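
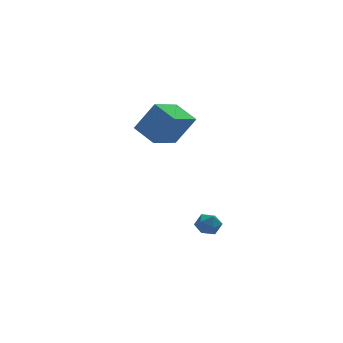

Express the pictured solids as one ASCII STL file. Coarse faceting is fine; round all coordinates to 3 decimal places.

solid 
facet normal -0.512 0.146 -0.846
outer loop
vertex -0.791 1.194 1.067
vertex -1.357 2.229 1.588
vertex 0.486 2.194 0.467
endloop
endfacet
facet normal 0.438 -0.803 -0.404
outer loop
vertex 1.337 1.951 1.872
vertex -0.791 1.194 1.067
vertex 0.486 2.194 0.467
endloop
endfacet
facet normal -0.512 0.147 -0.846
outer loop
vertex 0.486 2.194 0.467
vertex -1.357 2.229 1.588
vertex -0.079 3.229 0.988
endloop
endfacet
facet normal 0.738 0.578 -0.347
outer loop
vertex -0.079 3.229 0.988
vertex 1.337 1.951 1.872
vertex 0.486 2.194 0.467
endloop
endfacet
facet normal -0.738 -0.578 0.347
outer loop
vertex -0.791 1.194 1.067
vertex -0.506 1.986 2.993
vertex -1.357 2.229 1.588
endloop
endfacet
facet normal 0.438 -0.803 -0.404
outer loop
vertex 0.059 0.951 2.472
vertex -0.791 1.194 1.067
vertex 1.337 1.951 1.872
endloop
endfacet
facet normal -0.739 -0.578 0.347
outer loop
vertex 0.059 0.951 2.472
vertex -0.506 1.986 2.993
vertex -0.791 1.194 1.067
endloop
endfacet
facet normal -0.438 0.803 0.404
outer loop
vertex -1.357 2.229 1.588
vertex -0.506 1.986 2.993
vertex -0.079 3.229 0.988
endloop
endfacet
facet normal 0.738 0.578 -0.347
outer loop
vertex 0.771 2.986 2.393
vertex 1.337 1.951 1.872
vertex -0.079 3.229 0.988
endloop
endfacet
facet normal -0.439 0.803 0.404
outer loop
vertex -0.079 3.229 0.988
vertex -0.506 1.986 2.993
vertex 0.771 2.986 2.393
endloop
endfacet
facet normal 0.512 -0.146 0.847
outer loop
vertex 0.771 2.986 2.393
vertex 0.059 0.951 2.472
vertex 1.337 1.951 1.872
endloop
endfacet
facet normal 0.512 -0.146 0.846
outer loop
vertex -0.506 1.986 2.993
vertex 0.059 0.951 2.472
vertex 0.771 2.986 2.393
endloop
endfacet
facet normal 0.128 0.884 0.449
outer loop
vertex 1.264 0.692 -3.715
vertex 1.104 0.429 -3.152
vertex 1.717 0.436 -3.34
endloop
endfacet
facet normal 0.559 0.821 -0.115
outer loop
vertex 1.264 0.692 -3.715
vertex 1.717 0.436 -3.34
vertex 1.732 0.337 -3.973
endloop
endfacet
facet normal 0.154 0.706 -0.692
outer loop
vertex 1.264 0.692 -3.715
vertex 1.732 0.337 -3.973
vertex 1.127 0.269 -4.177
endloop
endfacet
facet normal -0.529 0.698 -0.482
outer loop
vertex 1.264 0.692 -3.715
vertex 1.127 0.269 -4.177
vertex 0.739 0.325 -3.67
endloop
endfacet
facet normal -0.546 0.808 0.222
outer loop
vertex 1.264 0.692 -3.715
vertex 0.739 0.325 -3.67
vertex 1.104 0.429 -3.152
endloop
endfacet
facet normal 0.969 0.246 -0.016
outer loop
vertex 1.732 0.337 -3.973
vertex 1.717 0.436 -3.34
vertex 1.861 -0.145 -3.57
endloop
endfacet
facet normal 0.271 0.347 0.898
outer loop
vertex 1.717 0.436 -3.34
vertex 1.104 0.429 -3.152
vertex 1.473 -0.089 -3.063
endloop
endfacet
facet normal -0.817 0.225 0.531
outer loop
vertex 1.104 0.429 -3.152
vertex 0.739 0.325 -3.67
vertex 0.868 -0.157 -3.267
endloop
endfacet
facet normal -0.791 0.046 -0.610
outer loop
vertex 0.739 0.325 -3.67
vertex 1.127 0.269 -4.177
vertex 0.883 -0.256 -3.9
endloop
endfacet
facet normal 0.313 0.060 -0.948
outer loop
vertex 1.127 0.269 -4.177
vertex 1.732 0.337 -3.973
vertex 1.496 -0.249 -4.088
endloop
endfacet
facet normal 0.529 -0.698 0.482
outer loop
vertex 1.336 -0.512 -3.525
vertex 1.861 -0.145 -3.57
vertex 1.473 -0.089 -3.063
endloop
endfacet
facet normal -0.154 -0.706 0.692
outer loop
vertex 1.336 -0.512 -3.525
vertex 1.473 -0.089 -3.063
vertex 0.868 -0.157 -3.267
endloop
endfacet
facet normal -0.559 -0.821 0.115
outer loop
vertex 1.336 -0.512 -3.525
vertex 0.868 -0.157 -3.267
vertex 0.883 -0.256 -3.9
endloop
endfacet
facet normal -0.128 -0.884 -0.449
outer loop
vertex 1.336 -0.512 -3.525
vertex 0.883 -0.256 -3.9
vertex 1.496 -0.249 -4.088
endloop
endfacet
facet normal 0.546 -0.808 -0.222
outer loop
vertex 1.336 -0.512 -3.525
vertex 1.496 -0.249 -4.088
vertex 1.861 -0.145 -3.57
endloop
endfacet
facet normal 0.791 -0.046 0.610
outer loop
vertex 1.473 -0.089 -3.063
vertex 1.861 -0.145 -3.57
vertex 1.717 0.436 -3.34
endloop
endfacet
facet normal -0.313 -0.060 0.948
outer loop
vertex 0.868 -0.157 -3.267
vertex 1.473 -0.089 -3.063
vertex 1.104 0.429 -3.152
endloop
endfacet
facet normal -0.969 -0.246 0.016
outer loop
vertex 0.883 -0.256 -3.9
vertex 0.868 -0.157 -3.267
vertex 0.739 0.325 -3.67
endloop
endfacet
facet normal -0.271 -0.347 -0.898
outer loop
vertex 1.496 -0.249 -4.088
vertex 0.883 -0.256 -3.9
vertex 1.127 0.269 -4.177
endloop
endfacet
facet normal 0.817 -0.225 -0.531
outer loop
vertex 1.861 -0.145 -3.57
vertex 1.496 -0.249 -4.088
vertex 1.732 0.337 -3.973
endloop
endfacet

endsolid


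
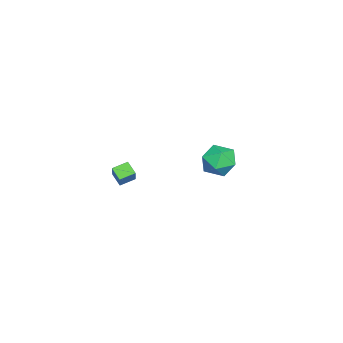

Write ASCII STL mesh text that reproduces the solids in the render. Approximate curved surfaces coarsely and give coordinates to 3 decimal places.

solid 
facet normal -0.755 -0.580 0.306
outer loop
vertex -4.316 0.471 0.819
vertex -3.608 -0.493 0.739
vertex -3.667 0.125 1.765
endloop
endfacet
facet normal -0.809 0.076 0.583
outer loop
vertex -4.316 0.471 0.819
vertex -3.667 0.125 1.765
vertex -3.755 1.289 1.491
endloop
endfacet
facet normal -0.840 0.541 0.043
outer loop
vertex -4.316 0.471 0.819
vertex -3.755 1.289 1.491
vertex -3.751 1.391 0.297
endloop
endfacet
facet normal -0.805 0.173 -0.567
outer loop
vertex -4.316 0.471 0.819
vertex -3.751 1.391 0.297
vertex -3.66 0.289 -0.168
endloop
endfacet
facet normal -0.753 -0.519 -0.405
outer loop
vertex -4.316 0.471 0.819
vertex -3.66 0.289 -0.168
vertex -3.608 -0.493 0.739
endloop
endfacet
facet normal -0.214 0.208 0.954
outer loop
vertex -3.755 1.289 1.491
vertex -3.667 0.125 1.765
vertex -2.7 0.831 1.828
endloop
endfacet
facet normal -0.127 -0.853 0.506
outer loop
vertex -3.667 0.125 1.765
vertex -3.608 -0.493 0.739
vertex -2.609 -0.271 1.363
endloop
endfacet
facet normal -0.122 -0.755 -0.644
outer loop
vertex -3.608 -0.493 0.739
vertex -3.66 0.289 -0.168
vertex -2.605 -0.169 0.169
endloop
endfacet
facet normal -0.208 0.366 -0.907
outer loop
vertex -3.66 0.289 -0.168
vertex -3.751 1.391 0.297
vertex -2.693 0.995 -0.105
endloop
endfacet
facet normal -0.264 0.961 0.081
outer loop
vertex -3.751 1.391 0.297
vertex -3.755 1.289 1.491
vertex -2.752 1.613 0.921
endloop
endfacet
facet normal 0.805 -0.173 0.567
outer loop
vertex -2.044 0.649 0.841
vertex -2.7 0.831 1.828
vertex -2.609 -0.271 1.363
endloop
endfacet
facet normal 0.840 -0.541 -0.043
outer loop
vertex -2.044 0.649 0.841
vertex -2.609 -0.271 1.363
vertex -2.605 -0.169 0.169
endloop
endfacet
facet normal 0.809 -0.076 -0.583
outer loop
vertex -2.044 0.649 0.841
vertex -2.605 -0.169 0.169
vertex -2.693 0.995 -0.105
endloop
endfacet
facet normal 0.755 0.580 -0.306
outer loop
vertex -2.044 0.649 0.841
vertex -2.693 0.995 -0.105
vertex -2.752 1.613 0.921
endloop
endfacet
facet normal 0.753 0.519 0.405
outer loop
vertex -2.044 0.649 0.841
vertex -2.752 1.613 0.921
vertex -2.7 0.831 1.828
endloop
endfacet
facet normal 0.208 -0.366 0.907
outer loop
vertex -2.609 -0.271 1.363
vertex -2.7 0.831 1.828
vertex -3.667 0.125 1.765
endloop
endfacet
facet normal 0.264 -0.961 -0.081
outer loop
vertex -2.605 -0.169 0.169
vertex -2.609 -0.271 1.363
vertex -3.608 -0.493 0.739
endloop
endfacet
facet normal 0.214 -0.208 -0.954
outer loop
vertex -2.693 0.995 -0.105
vertex -2.605 -0.169 0.169
vertex -3.66 0.289 -0.168
endloop
endfacet
facet normal 0.127 0.853 -0.506
outer loop
vertex -2.752 1.613 0.921
vertex -2.693 0.995 -0.105
vertex -3.751 1.391 0.297
endloop
endfacet
facet normal 0.122 0.755 0.644
outer loop
vertex -2.7 0.831 1.828
vertex -2.752 1.613 0.921
vertex -3.755 1.289 1.491
endloop
endfacet
facet normal -0.616 -0.183 -0.766
outer loop
vertex 3.583 -3.642 3.254
vertex 3.03 -2.934 3.529
vertex 4.039 -3.093 2.756
endloop
endfacet
facet normal 0.588 -0.754 -0.292
outer loop
vertex 4.87 -2.846 3.791
vertex 3.583 -3.642 3.254
vertex 4.039 -3.093 2.756
endloop
endfacet
facet normal -0.616 -0.183 -0.766
outer loop
vertex 4.039 -3.093 2.756
vertex 3.03 -2.934 3.529
vertex 3.485 -2.385 3.032
endloop
endfacet
facet normal 0.523 0.632 -0.571
outer loop
vertex 3.485 -2.385 3.032
vertex 4.87 -2.846 3.791
vertex 4.039 -3.093 2.756
endloop
endfacet
facet normal -0.524 -0.631 0.572
outer loop
vertex 3.583 -3.642 3.254
vertex 3.861 -2.687 4.564
vertex 3.03 -2.934 3.529
endloop
endfacet
facet normal 0.588 -0.753 -0.294
outer loop
vertex 4.415 -3.395 4.288
vertex 3.583 -3.642 3.254
vertex 4.87 -2.846 3.791
endloop
endfacet
facet normal -0.523 -0.632 0.572
outer loop
vertex 4.415 -3.395 4.288
vertex 3.861 -2.687 4.564
vertex 3.583 -3.642 3.254
endloop
endfacet
facet normal -0.589 0.753 0.293
outer loop
vertex 3.03 -2.934 3.529
vertex 3.861 -2.687 4.564
vertex 3.485 -2.385 3.032
endloop
endfacet
facet normal 0.524 0.631 -0.572
outer loop
vertex 4.317 -2.138 4.066
vertex 4.87 -2.846 3.791
vertex 3.485 -2.385 3.032
endloop
endfacet
facet normal -0.588 0.754 0.293
outer loop
vertex 3.485 -2.385 3.032
vertex 3.861 -2.687 4.564
vertex 4.317 -2.138 4.066
endloop
endfacet
facet normal 0.616 0.183 0.766
outer loop
vertex 4.317 -2.138 4.066
vertex 4.415 -3.395 4.288
vertex 4.87 -2.846 3.791
endloop
endfacet
facet normal 0.616 0.183 0.766
outer loop
vertex 3.861 -2.687 4.564
vertex 4.415 -3.395 4.288
vertex 4.317 -2.138 4.066
endloop
endfacet

endsolid


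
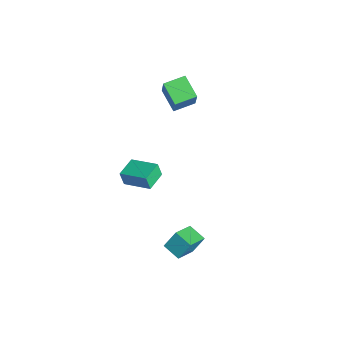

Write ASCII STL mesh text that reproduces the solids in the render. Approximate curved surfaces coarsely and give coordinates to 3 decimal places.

solid 
facet normal -0.666 0.745 0.048
outer loop
vertex -4.177 0.66 -3.338
vertex -2.829 1.834 -2.86
vertex -4.016 0.865 -4.294
endloop
endfacet
facet normal -0.729 -0.634 -0.259
outer loop
vertex -3.071 -0.194 -4.36
vertex -4.177 0.66 -3.338
vertex -4.016 0.865 -4.294
endloop
endfacet
facet normal -0.665 0.745 0.047
outer loop
vertex -4.016 0.865 -4.294
vertex -2.829 1.834 -2.86
vertex -2.668 2.038 -3.815
endloop
endfacet
facet normal 0.164 0.206 -0.965
outer loop
vertex -2.668 2.038 -3.815
vertex -3.071 -0.194 -4.36
vertex -4.016 0.865 -4.294
endloop
endfacet
facet normal -0.163 -0.206 0.965
outer loop
vertex -4.177 0.66 -3.338
vertex -1.884 0.775 -2.926
vertex -2.829 1.834 -2.86
endloop
endfacet
facet normal -0.729 -0.634 -0.258
outer loop
vertex -3.232 -0.398 -3.405
vertex -4.177 0.66 -3.338
vertex -3.071 -0.194 -4.36
endloop
endfacet
facet normal -0.163 -0.207 0.965
outer loop
vertex -3.232 -0.398 -3.405
vertex -1.884 0.775 -2.926
vertex -4.177 0.66 -3.338
endloop
endfacet
facet normal 0.729 0.634 0.258
outer loop
vertex -2.829 1.834 -2.86
vertex -1.884 0.775 -2.926
vertex -2.668 2.038 -3.815
endloop
endfacet
facet normal 0.163 0.206 -0.965
outer loop
vertex -1.723 0.98 -3.882
vertex -3.071 -0.194 -4.36
vertex -2.668 2.038 -3.815
endloop
endfacet
facet normal 0.729 0.634 0.259
outer loop
vertex -2.668 2.038 -3.815
vertex -1.884 0.775 -2.926
vertex -1.723 0.98 -3.882
endloop
endfacet
facet normal 0.665 -0.745 -0.047
outer loop
vertex -1.723 0.98 -3.882
vertex -3.232 -0.398 -3.405
vertex -3.071 -0.194 -4.36
endloop
endfacet
facet normal 0.665 -0.745 -0.048
outer loop
vertex -1.884 0.775 -2.926
vertex -3.232 -0.398 -3.405
vertex -1.723 0.98 -3.882
endloop
endfacet
facet normal -0.850 -0.432 0.302
outer loop
vertex 3.641 -0.103 -3.273
vertex 3.642 0.612 -2.248
vertex 2.744 1.082 -4.099
endloop
endfacet
facet normal -0.000 -0.572 -0.820
outer loop
vertex 3.738 1.588 -4.452
vertex 3.641 -0.103 -3.273
vertex 2.744 1.082 -4.099
endloop
endfacet
facet normal -0.850 -0.432 0.302
outer loop
vertex 2.744 1.082 -4.099
vertex 3.642 0.612 -2.248
vertex 2.745 1.797 -3.074
endloop
endfacet
facet normal -0.527 0.697 -0.486
outer loop
vertex 2.745 1.797 -3.074
vertex 3.738 1.588 -4.452
vertex 2.744 1.082 -4.099
endloop
endfacet
facet normal 0.527 -0.697 0.486
outer loop
vertex 3.641 -0.103 -3.273
vertex 4.636 1.118 -2.601
vertex 3.642 0.612 -2.248
endloop
endfacet
facet normal -0.000 -0.572 -0.820
outer loop
vertex 4.635 0.403 -3.626
vertex 3.641 -0.103 -3.273
vertex 3.738 1.588 -4.452
endloop
endfacet
facet normal 0.527 -0.697 0.486
outer loop
vertex 4.635 0.403 -3.626
vertex 4.636 1.118 -2.601
vertex 3.641 -0.103 -3.273
endloop
endfacet
facet normal 0.000 0.572 0.820
outer loop
vertex 3.642 0.612 -2.248
vertex 4.636 1.118 -2.601
vertex 2.745 1.797 -3.074
endloop
endfacet
facet normal -0.527 0.697 -0.486
outer loop
vertex 3.739 2.303 -3.427
vertex 3.738 1.588 -4.452
vertex 2.745 1.797 -3.074
endloop
endfacet
facet normal 0.000 0.572 0.820
outer loop
vertex 2.745 1.797 -3.074
vertex 4.636 1.118 -2.601
vertex 3.739 2.303 -3.427
endloop
endfacet
facet normal 0.850 0.432 -0.302
outer loop
vertex 3.739 2.303 -3.427
vertex 4.635 0.403 -3.626
vertex 3.738 1.588 -4.452
endloop
endfacet
facet normal 0.850 0.432 -0.302
outer loop
vertex 4.636 1.118 -2.601
vertex 4.635 0.403 -3.626
vertex 3.739 2.303 -3.427
endloop
endfacet
facet normal -0.895 -0.123 0.429
outer loop
vertex -4.168 2.687 3.486
vertex -4.264 4.07 3.681
vertex -4.838 2.832 2.129
endloop
endfacet
facet normal 0.069 -0.988 -0.140
outer loop
vertex -3.396 3.03 1.439
vertex -4.168 2.687 3.486
vertex -4.838 2.832 2.129
endloop
endfacet
facet normal -0.895 -0.122 0.428
outer loop
vertex -4.838 2.832 2.129
vertex -4.264 4.07 3.681
vertex -4.933 4.216 2.324
endloop
endfacet
facet normal -0.440 0.096 -0.893
outer loop
vertex -4.933 4.216 2.324
vertex -3.396 3.03 1.439
vertex -4.838 2.832 2.129
endloop
endfacet
facet normal 0.440 -0.095 0.893
outer loop
vertex -4.168 2.687 3.486
vertex -2.822 4.268 2.991
vertex -4.264 4.07 3.681
endloop
endfacet
facet normal 0.068 -0.988 -0.140
outer loop
vertex -2.727 2.884 2.796
vertex -4.168 2.687 3.486
vertex -3.396 3.03 1.439
endloop
endfacet
facet normal 0.440 -0.096 0.893
outer loop
vertex -2.727 2.884 2.796
vertex -2.822 4.268 2.991
vertex -4.168 2.687 3.486
endloop
endfacet
facet normal -0.069 0.988 0.140
outer loop
vertex -4.264 4.07 3.681
vertex -2.822 4.268 2.991
vertex -4.933 4.216 2.324
endloop
endfacet
facet normal -0.440 0.095 -0.893
outer loop
vertex -3.492 4.413 1.634
vertex -3.396 3.03 1.439
vertex -4.933 4.216 2.324
endloop
endfacet
facet normal -0.068 0.988 0.139
outer loop
vertex -4.933 4.216 2.324
vertex -2.822 4.268 2.991
vertex -3.492 4.413 1.634
endloop
endfacet
facet normal 0.895 0.123 -0.428
outer loop
vertex -3.492 4.413 1.634
vertex -2.727 2.884 2.796
vertex -3.396 3.03 1.439
endloop
endfacet
facet normal 0.895 0.122 -0.429
outer loop
vertex -2.822 4.268 2.991
vertex -2.727 2.884 2.796
vertex -3.492 4.413 1.634
endloop
endfacet

endsolid


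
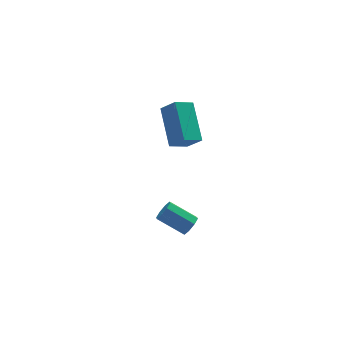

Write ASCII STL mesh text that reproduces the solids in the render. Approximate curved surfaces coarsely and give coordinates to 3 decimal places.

solid 
facet normal 0.706 -0.490 -0.511
outer loop
vertex -1.309 1.798 -1.774
vertex -1.673 1.492 -1.983
vertex -1.454 1.945 -2.115
endloop
endfacet
facet normal 0.608 0.790 0.082
outer loop
vertex -1.309 1.798 -1.774
vertex -1.454 1.945 -2.115
vertex -2.282 2.474 -1.067
endloop
endfacet
facet normal 0.607 0.790 0.081
outer loop
vertex -2.282 2.474 -1.067
vertex -1.454 1.945 -2.115
vertex -2.428 2.621 -1.408
endloop
endfacet
facet normal -0.705 0.489 0.513
outer loop
vertex -2.282 2.474 -1.067
vertex -2.428 2.621 -1.408
vertex -2.647 2.168 -1.277
endloop
endfacet
facet normal 0.705 -0.490 -0.513
outer loop
vertex -1.454 1.945 -2.115
vertex -1.673 1.492 -1.983
vertex -1.728 1.826 -2.378
endloop
endfacet
facet normal 0.170 0.819 -0.548
outer loop
vertex -1.454 1.945 -2.115
vertex -1.728 1.826 -2.378
vertex -2.428 2.621 -1.408
endloop
endfacet
facet normal 0.171 0.819 -0.548
outer loop
vertex -2.428 2.621 -1.408
vertex -1.728 1.826 -2.378
vertex -2.701 2.502 -1.671
endloop
endfacet
facet normal -0.706 0.489 0.512
outer loop
vertex -2.428 2.621 -1.408
vertex -2.701 2.502 -1.671
vertex -2.647 2.168 -1.277
endloop
endfacet
facet normal 0.706 -0.489 -0.512
outer loop
vertex -1.728 1.826 -2.378
vertex -1.673 1.492 -1.983
vertex -1.969 1.512 -2.41
endloop
endfacet
facet normal -0.366 0.368 -0.855
outer loop
vertex -1.728 1.826 -2.378
vertex -1.969 1.512 -2.41
vertex -2.701 2.502 -1.671
endloop
endfacet
facet normal -0.365 0.368 -0.855
outer loop
vertex -2.701 2.502 -1.671
vertex -1.969 1.512 -2.41
vertex -2.943 2.188 -1.703
endloop
endfacet
facet normal -0.705 0.491 0.513
outer loop
vertex -2.701 2.502 -1.671
vertex -2.943 2.188 -1.703
vertex -2.647 2.168 -1.277
endloop
endfacet
facet normal 0.705 -0.490 -0.512
outer loop
vertex -1.969 1.512 -2.41
vertex -1.673 1.492 -1.983
vertex -2.038 1.186 -2.193
endloop
endfacet
facet normal -0.687 -0.296 -0.663
outer loop
vertex -1.969 1.512 -2.41
vertex -2.038 1.186 -2.193
vertex -2.943 2.188 -1.703
endloop
endfacet
facet normal -0.688 -0.297 -0.662
outer loop
vertex -2.943 2.188 -1.703
vertex -2.038 1.186 -2.193
vertex -3.011 1.862 -1.486
endloop
endfacet
facet normal -0.706 0.489 0.513
outer loop
vertex -2.943 2.188 -1.703
vertex -3.011 1.862 -1.486
vertex -2.647 2.168 -1.277
endloop
endfacet
facet normal 0.705 -0.489 -0.513
outer loop
vertex -2.038 1.186 -2.193
vertex -1.673 1.492 -1.983
vertex -1.892 1.039 -1.852
endloop
endfacet
facet normal -0.608 -0.790 -0.081
outer loop
vertex -2.038 1.186 -2.193
vertex -1.892 1.039 -1.852
vertex -3.011 1.862 -1.486
endloop
endfacet
facet normal -0.608 -0.790 -0.082
outer loop
vertex -3.011 1.862 -1.486
vertex -1.892 1.039 -1.852
vertex -2.866 1.715 -1.145
endloop
endfacet
facet normal -0.706 0.490 0.511
outer loop
vertex -3.011 1.862 -1.486
vertex -2.866 1.715 -1.145
vertex -2.647 2.168 -1.277
endloop
endfacet
facet normal 0.706 -0.489 -0.512
outer loop
vertex -1.892 1.039 -1.852
vertex -1.673 1.492 -1.983
vertex -1.619 1.158 -1.589
endloop
endfacet
facet normal -0.171 -0.819 0.548
outer loop
vertex -1.892 1.039 -1.852
vertex -1.619 1.158 -1.589
vertex -2.866 1.715 -1.145
endloop
endfacet
facet normal -0.171 -0.819 0.548
outer loop
vertex -2.866 1.715 -1.145
vertex -1.619 1.158 -1.589
vertex -2.592 1.834 -0.882
endloop
endfacet
facet normal -0.705 0.490 0.513
outer loop
vertex -2.866 1.715 -1.145
vertex -2.592 1.834 -0.882
vertex -2.647 2.168 -1.277
endloop
endfacet
facet normal 0.705 -0.491 -0.513
outer loop
vertex -1.619 1.158 -1.589
vertex -1.673 1.492 -1.983
vertex -1.377 1.472 -1.557
endloop
endfacet
facet normal 0.365 -0.369 0.855
outer loop
vertex -1.619 1.158 -1.589
vertex -1.377 1.472 -1.557
vertex -2.592 1.834 -0.882
endloop
endfacet
facet normal 0.366 -0.368 0.855
outer loop
vertex -2.592 1.834 -0.882
vertex -1.377 1.472 -1.557
vertex -2.351 2.148 -0.85
endloop
endfacet
facet normal -0.706 0.489 0.512
outer loop
vertex -2.592 1.834 -0.882
vertex -2.351 2.148 -0.85
vertex -2.647 2.168 -1.277
endloop
endfacet
facet normal 0.706 -0.489 -0.513
outer loop
vertex -1.377 1.472 -1.557
vertex -1.673 1.492 -1.983
vertex -1.309 1.798 -1.774
endloop
endfacet
facet normal 0.687 0.298 0.662
outer loop
vertex -1.377 1.472 -1.557
vertex -1.309 1.798 -1.774
vertex -2.351 2.148 -0.85
endloop
endfacet
facet normal 0.687 0.296 0.663
outer loop
vertex -2.351 2.148 -0.85
vertex -1.309 1.798 -1.774
vertex -2.282 2.474 -1.067
endloop
endfacet
facet normal -0.705 0.490 0.512
outer loop
vertex -2.351 2.148 -0.85
vertex -2.282 2.474 -1.067
vertex -2.647 2.168 -1.277
endloop
endfacet
facet normal -0.878 -0.229 0.420
outer loop
vertex -1.862 1.845 3.341
vertex -1.747 3.444 4.451
vertex -2.327 2.359 2.649
endloop
endfacet
facet normal -0.060 -0.820 -0.569
outer loop
vertex -1.493 2.576 2.249
vertex -1.862 1.845 3.341
vertex -2.327 2.359 2.649
endloop
endfacet
facet normal -0.878 -0.229 0.420
outer loop
vertex -2.327 2.359 2.649
vertex -1.747 3.444 4.451
vertex -2.213 3.958 3.758
endloop
endfacet
facet normal -0.475 0.524 -0.707
outer loop
vertex -2.213 3.958 3.758
vertex -1.493 2.576 2.249
vertex -2.327 2.359 2.649
endloop
endfacet
facet normal 0.475 -0.525 0.706
outer loop
vertex -1.862 1.845 3.341
vertex -0.913 3.661 4.051
vertex -1.747 3.444 4.451
endloop
endfacet
facet normal -0.059 -0.820 -0.569
outer loop
vertex -1.027 2.062 2.942
vertex -1.862 1.845 3.341
vertex -1.493 2.576 2.249
endloop
endfacet
facet normal 0.474 -0.524 0.707
outer loop
vertex -1.027 2.062 2.942
vertex -0.913 3.661 4.051
vertex -1.862 1.845 3.341
endloop
endfacet
facet normal 0.059 0.820 0.569
outer loop
vertex -1.747 3.444 4.451
vertex -0.913 3.661 4.051
vertex -2.213 3.958 3.758
endloop
endfacet
facet normal -0.474 0.525 -0.707
outer loop
vertex -1.378 4.175 3.359
vertex -1.493 2.576 2.249
vertex -2.213 3.958 3.758
endloop
endfacet
facet normal 0.059 0.820 0.569
outer loop
vertex -2.213 3.958 3.758
vertex -0.913 3.661 4.051
vertex -1.378 4.175 3.359
endloop
endfacet
facet normal 0.878 0.229 -0.421
outer loop
vertex -1.378 4.175 3.359
vertex -1.027 2.062 2.942
vertex -1.493 2.576 2.249
endloop
endfacet
facet normal 0.878 0.229 -0.420
outer loop
vertex -0.913 3.661 4.051
vertex -1.027 2.062 2.942
vertex -1.378 4.175 3.359
endloop
endfacet

endsolid


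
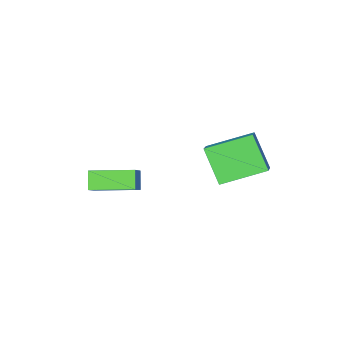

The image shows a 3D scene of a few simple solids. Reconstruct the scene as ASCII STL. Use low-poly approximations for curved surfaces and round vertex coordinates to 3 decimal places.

solid 
facet normal -0.428 -0.530 0.732
outer loop
vertex 3.31 -0.521 -3.099
vertex 2.098 0.752 -2.887
vertex 2.673 -1.007 -3.823
endloop
endfacet
facet normal 0.684 -0.720 -0.119
outer loop
vertex 3.042 -0.552 -4.453
vertex 3.31 -0.521 -3.099
vertex 2.673 -1.007 -3.823
endloop
endfacet
facet normal -0.429 -0.530 0.732
outer loop
vertex 2.673 -1.007 -3.823
vertex 2.098 0.752 -2.887
vertex 1.461 0.266 -3.612
endloop
endfacet
facet normal -0.590 -0.450 -0.671
outer loop
vertex 1.461 0.266 -3.612
vertex 3.042 -0.552 -4.453
vertex 2.673 -1.007 -3.823
endloop
endfacet
facet normal 0.590 0.450 0.670
outer loop
vertex 3.31 -0.521 -3.099
vertex 2.467 1.207 -3.517
vertex 2.098 0.752 -2.887
endloop
endfacet
facet normal 0.684 -0.719 -0.119
outer loop
vertex 3.679 -0.066 -3.728
vertex 3.31 -0.521 -3.099
vertex 3.042 -0.552 -4.453
endloop
endfacet
facet normal 0.589 0.450 0.671
outer loop
vertex 3.679 -0.066 -3.728
vertex 2.467 1.207 -3.517
vertex 3.31 -0.521 -3.099
endloop
endfacet
facet normal -0.684 0.720 0.119
outer loop
vertex 2.098 0.752 -2.887
vertex 2.467 1.207 -3.517
vertex 1.461 0.266 -3.612
endloop
endfacet
facet normal -0.590 -0.450 -0.671
outer loop
vertex 1.83 0.721 -4.241
vertex 3.042 -0.552 -4.453
vertex 1.461 0.266 -3.612
endloop
endfacet
facet normal -0.684 0.719 0.119
outer loop
vertex 1.461 0.266 -3.612
vertex 2.467 1.207 -3.517
vertex 1.83 0.721 -4.241
endloop
endfacet
facet normal 0.429 0.530 -0.732
outer loop
vertex 1.83 0.721 -4.241
vertex 3.679 -0.066 -3.728
vertex 3.042 -0.552 -4.453
endloop
endfacet
facet normal 0.428 0.529 -0.732
outer loop
vertex 2.467 1.207 -3.517
vertex 3.679 -0.066 -3.728
vertex 1.83 0.721 -4.241
endloop
endfacet
facet normal -0.780 0.526 0.339
outer loop
vertex -1.232 3.563 -0.706
vertex -0.669 4.079 -0.211
vertex -1.077 4.61 -1.972
endloop
endfacet
facet normal -0.619 -0.567 -0.544
outer loop
vertex 0.389 3.621 -2.609
vertex -1.232 3.563 -0.706
vertex -1.077 4.61 -1.972
endloop
endfacet
facet normal -0.780 0.526 0.339
outer loop
vertex -1.077 4.61 -1.972
vertex -0.669 4.079 -0.211
vertex -0.514 5.125 -1.477
endloop
endfacet
facet normal 0.094 0.634 -0.767
outer loop
vertex -0.514 5.125 -1.477
vertex 0.389 3.621 -2.609
vertex -1.077 4.61 -1.972
endloop
endfacet
facet normal -0.094 -0.634 0.768
outer loop
vertex -1.232 3.563 -0.706
vertex 0.797 3.09 -0.848
vertex -0.669 4.079 -0.211
endloop
endfacet
facet normal -0.618 -0.567 -0.544
outer loop
vertex 0.234 2.575 -1.343
vertex -1.232 3.563 -0.706
vertex 0.389 3.621 -2.609
endloop
endfacet
facet normal -0.094 -0.634 0.767
outer loop
vertex 0.234 2.575 -1.343
vertex 0.797 3.09 -0.848
vertex -1.232 3.563 -0.706
endloop
endfacet
facet normal 0.619 0.567 0.544
outer loop
vertex -0.669 4.079 -0.211
vertex 0.797 3.09 -0.848
vertex -0.514 5.125 -1.477
endloop
endfacet
facet normal 0.094 0.634 -0.768
outer loop
vertex 0.952 4.137 -2.114
vertex 0.389 3.621 -2.609
vertex -0.514 5.125 -1.477
endloop
endfacet
facet normal 0.618 0.567 0.544
outer loop
vertex -0.514 5.125 -1.477
vertex 0.797 3.09 -0.848
vertex 0.952 4.137 -2.114
endloop
endfacet
facet normal 0.780 -0.526 -0.339
outer loop
vertex 0.952 4.137 -2.114
vertex 0.234 2.575 -1.343
vertex 0.389 3.621 -2.609
endloop
endfacet
facet normal 0.780 -0.526 -0.340
outer loop
vertex 0.797 3.09 -0.848
vertex 0.234 2.575 -1.343
vertex 0.952 4.137 -2.114
endloop
endfacet

endsolid


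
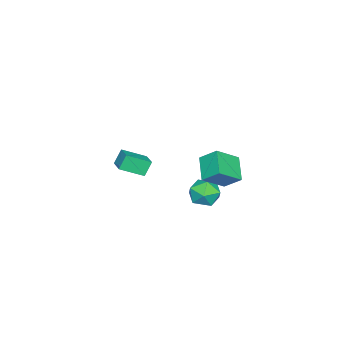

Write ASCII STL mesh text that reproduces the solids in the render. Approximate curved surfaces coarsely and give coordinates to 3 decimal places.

solid 
facet normal -0.739 -0.439 0.510
outer loop
vertex 3.783 3.009 3.167
vertex 2.626 3.799 2.17
vertex 3.81 2.005 2.342
endloop
endfacet
facet normal 0.673 -0.458 0.580
outer loop
vertex 5.014 2.721 1.51
vertex 3.783 3.009 3.167
vertex 3.81 2.005 2.342
endloop
endfacet
facet normal -0.739 -0.439 0.511
outer loop
vertex 3.81 2.005 2.342
vertex 2.626 3.799 2.17
vertex 2.652 2.795 1.345
endloop
endfacet
facet normal 0.020 -0.772 -0.635
outer loop
vertex 2.652 2.795 1.345
vertex 5.014 2.721 1.51
vertex 3.81 2.005 2.342
endloop
endfacet
facet normal -0.020 0.772 0.635
outer loop
vertex 3.783 3.009 3.167
vertex 3.83 4.515 1.338
vertex 2.626 3.799 2.17
endloop
endfacet
facet normal 0.673 -0.459 0.580
outer loop
vertex 4.988 3.725 2.335
vertex 3.783 3.009 3.167
vertex 5.014 2.721 1.51
endloop
endfacet
facet normal -0.020 0.772 0.635
outer loop
vertex 4.988 3.725 2.335
vertex 3.83 4.515 1.338
vertex 3.783 3.009 3.167
endloop
endfacet
facet normal -0.673 0.459 -0.580
outer loop
vertex 2.626 3.799 2.17
vertex 3.83 4.515 1.338
vertex 2.652 2.795 1.345
endloop
endfacet
facet normal 0.020 -0.772 -0.635
outer loop
vertex 3.857 3.511 0.513
vertex 5.014 2.721 1.51
vertex 2.652 2.795 1.345
endloop
endfacet
facet normal -0.673 0.459 -0.580
outer loop
vertex 2.652 2.795 1.345
vertex 3.83 4.515 1.338
vertex 3.857 3.511 0.513
endloop
endfacet
facet normal 0.740 0.439 -0.511
outer loop
vertex 3.857 3.511 0.513
vertex 4.988 3.725 2.335
vertex 5.014 2.721 1.51
endloop
endfacet
facet normal 0.739 0.439 -0.510
outer loop
vertex 3.83 4.515 1.338
vertex 4.988 3.725 2.335
vertex 3.857 3.511 0.513
endloop
endfacet
facet normal 0.381 0.621 0.685
outer loop
vertex 1.624 2.277 -1.789
vertex 1.661 1.488 -1.095
vertex 2.484 1.675 -1.722
endloop
endfacet
facet normal 0.572 0.820 0.027
outer loop
vertex 1.624 2.277 -1.789
vertex 2.484 1.675 -1.722
vertex 2.115 1.963 -2.664
endloop
endfacet
facet normal -0.024 0.937 -0.350
outer loop
vertex 1.624 2.277 -1.789
vertex 2.115 1.963 -2.664
vertex 1.065 1.953 -2.619
endloop
endfacet
facet normal -0.582 0.810 0.076
outer loop
vertex 1.624 2.277 -1.789
vertex 1.065 1.953 -2.619
vertex 0.784 1.66 -1.649
endloop
endfacet
facet normal -0.332 0.614 0.716
outer loop
vertex 1.624 2.277 -1.789
vertex 0.784 1.66 -1.649
vertex 1.661 1.488 -1.095
endloop
endfacet
facet normal 0.921 0.276 -0.276
outer loop
vertex 2.115 1.963 -2.664
vertex 2.484 1.675 -1.722
vertex 2.456 0.98 -2.511
endloop
endfacet
facet normal 0.612 -0.047 0.789
outer loop
vertex 2.484 1.675 -1.722
vertex 1.661 1.488 -1.095
vertex 2.175 0.687 -1.541
endloop
endfacet
facet normal -0.541 -0.057 0.839
outer loop
vertex 1.661 1.488 -1.095
vertex 0.784 1.66 -1.649
vertex 1.125 0.677 -1.496
endloop
endfacet
facet normal -0.946 0.260 -0.195
outer loop
vertex 0.784 1.66 -1.649
vertex 1.065 1.953 -2.619
vertex 0.756 0.965 -2.438
endloop
endfacet
facet normal -0.042 0.465 -0.884
outer loop
vertex 1.065 1.953 -2.619
vertex 2.115 1.963 -2.664
vertex 1.579 1.152 -3.065
endloop
endfacet
facet normal 0.582 -0.810 -0.076
outer loop
vertex 1.616 0.363 -2.371
vertex 2.456 0.98 -2.511
vertex 2.175 0.687 -1.541
endloop
endfacet
facet normal 0.024 -0.937 0.350
outer loop
vertex 1.616 0.363 -2.371
vertex 2.175 0.687 -1.541
vertex 1.125 0.677 -1.496
endloop
endfacet
facet normal -0.572 -0.820 -0.027
outer loop
vertex 1.616 0.363 -2.371
vertex 1.125 0.677 -1.496
vertex 0.756 0.965 -2.438
endloop
endfacet
facet normal -0.381 -0.621 -0.685
outer loop
vertex 1.616 0.363 -2.371
vertex 0.756 0.965 -2.438
vertex 1.579 1.152 -3.065
endloop
endfacet
facet normal 0.332 -0.614 -0.716
outer loop
vertex 1.616 0.363 -2.371
vertex 1.579 1.152 -3.065
vertex 2.456 0.98 -2.511
endloop
endfacet
facet normal 0.946 -0.260 0.195
outer loop
vertex 2.175 0.687 -1.541
vertex 2.456 0.98 -2.511
vertex 2.484 1.675 -1.722
endloop
endfacet
facet normal 0.042 -0.465 0.884
outer loop
vertex 1.125 0.677 -1.496
vertex 2.175 0.687 -1.541
vertex 1.661 1.488 -1.095
endloop
endfacet
facet normal -0.921 -0.276 0.276
outer loop
vertex 0.756 0.965 -2.438
vertex 1.125 0.677 -1.496
vertex 0.784 1.66 -1.649
endloop
endfacet
facet normal -0.612 0.047 -0.789
outer loop
vertex 1.579 1.152 -3.065
vertex 0.756 0.965 -2.438
vertex 1.065 1.953 -2.619
endloop
endfacet
facet normal 0.541 0.057 -0.839
outer loop
vertex 2.456 0.98 -2.511
vertex 1.579 1.152 -3.065
vertex 2.115 1.963 -2.664
endloop
endfacet
facet normal -0.503 0.743 -0.442
outer loop
vertex -0.405 -3.313 -1.651
vertex 0.511 -2.516 -1.355
vertex 0.089 -3.534 -2.585
endloop
endfacet
facet normal -0.733 -0.638 -0.237
outer loop
vertex 0.909 -4.744 -1.865
vertex -0.405 -3.313 -1.651
vertex 0.089 -3.534 -2.585
endloop
endfacet
facet normal -0.504 0.742 -0.442
outer loop
vertex 0.089 -3.534 -2.585
vertex 0.511 -2.516 -1.355
vertex 1.005 -2.737 -2.29
endloop
endfacet
facet normal 0.457 -0.205 -0.865
outer loop
vertex 1.005 -2.737 -2.29
vertex 0.909 -4.744 -1.865
vertex 0.089 -3.534 -2.585
endloop
endfacet
facet normal -0.458 0.205 0.865
outer loop
vertex -0.405 -3.313 -1.651
vertex 1.331 -3.726 -0.635
vertex 0.511 -2.516 -1.355
endloop
endfacet
facet normal -0.733 -0.638 -0.237
outer loop
vertex 0.415 -4.523 -0.93
vertex -0.405 -3.313 -1.651
vertex 0.909 -4.744 -1.865
endloop
endfacet
facet normal -0.457 0.206 0.865
outer loop
vertex 0.415 -4.523 -0.93
vertex 1.331 -3.726 -0.635
vertex -0.405 -3.313 -1.651
endloop
endfacet
facet normal 0.733 0.638 0.237
outer loop
vertex 0.511 -2.516 -1.355
vertex 1.331 -3.726 -0.635
vertex 1.005 -2.737 -2.29
endloop
endfacet
facet normal 0.458 -0.205 -0.865
outer loop
vertex 1.825 -3.947 -1.569
vertex 0.909 -4.744 -1.865
vertex 1.005 -2.737 -2.29
endloop
endfacet
facet normal 0.733 0.638 0.237
outer loop
vertex 1.005 -2.737 -2.29
vertex 1.331 -3.726 -0.635
vertex 1.825 -3.947 -1.569
endloop
endfacet
facet normal 0.503 -0.743 0.442
outer loop
vertex 1.825 -3.947 -1.569
vertex 0.415 -4.523 -0.93
vertex 0.909 -4.744 -1.865
endloop
endfacet
facet normal 0.504 -0.742 0.442
outer loop
vertex 1.331 -3.726 -0.635
vertex 0.415 -4.523 -0.93
vertex 1.825 -3.947 -1.569
endloop
endfacet

endsolid


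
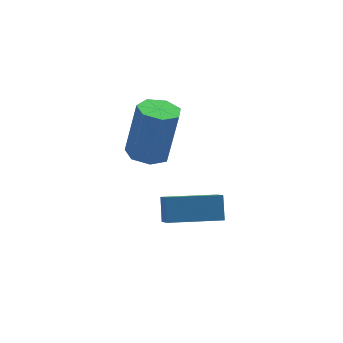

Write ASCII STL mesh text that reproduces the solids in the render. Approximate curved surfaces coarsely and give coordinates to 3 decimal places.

solid 
facet normal -0.208 -0.033 -0.978
outer loop
vertex -3.757 2.517 2.567
vertex -4.195 3.058 2.642
vertex -3.51 3.068 2.496
endloop
endfacet
facet normal 0.890 -0.421 -0.176
outer loop
vertex -3.757 2.517 2.567
vertex -3.51 3.068 2.496
vertex -3.347 2.581 4.482
endloop
endfacet
facet normal 0.890 -0.420 -0.176
outer loop
vertex -3.347 2.581 4.482
vertex -3.51 3.068 2.496
vertex -3.101 3.132 4.411
endloop
endfacet
facet normal 0.210 0.032 0.977
outer loop
vertex -3.347 2.581 4.482
vertex -3.101 3.132 4.411
vertex -3.785 3.122 4.558
endloop
endfacet
facet normal -0.208 -0.033 -0.978
outer loop
vertex -3.51 3.068 2.496
vertex -4.195 3.058 2.642
vertex -3.779 3.611 2.535
endloop
endfacet
facet normal 0.872 0.446 -0.201
outer loop
vertex -3.51 3.068 2.496
vertex -3.779 3.611 2.535
vertex -3.101 3.132 4.411
endloop
endfacet
facet normal 0.872 0.446 -0.201
outer loop
vertex -3.101 3.132 4.411
vertex -3.779 3.611 2.535
vertex -3.37 3.675 4.45
endloop
endfacet
facet normal 0.210 0.034 0.977
outer loop
vertex -3.101 3.132 4.411
vertex -3.37 3.675 4.45
vertex -3.785 3.122 4.558
endloop
endfacet
facet normal -0.209 -0.032 -0.977
outer loop
vertex -3.779 3.611 2.535
vertex -4.195 3.058 2.642
vertex -4.361 3.738 2.655
endloop
endfacet
facet normal 0.198 0.977 -0.075
outer loop
vertex -3.779 3.611 2.535
vertex -4.361 3.738 2.655
vertex -3.37 3.675 4.45
endloop
endfacet
facet normal 0.198 0.977 -0.075
outer loop
vertex -3.37 3.675 4.45
vertex -4.361 3.738 2.655
vertex -3.952 3.802 4.571
endloop
endfacet
facet normal 0.210 0.033 0.977
outer loop
vertex -3.37 3.675 4.45
vertex -3.952 3.802 4.571
vertex -3.785 3.122 4.558
endloop
endfacet
facet normal -0.208 -0.032 -0.978
outer loop
vertex -4.361 3.738 2.655
vertex -4.195 3.058 2.642
vertex -4.818 3.352 2.765
endloop
endfacet
facet normal -0.626 0.772 0.108
outer loop
vertex -4.361 3.738 2.655
vertex -4.818 3.352 2.765
vertex -3.952 3.802 4.571
endloop
endfacet
facet normal -0.626 0.772 0.108
outer loop
vertex -3.952 3.802 4.571
vertex -4.818 3.352 2.765
vertex -4.408 3.417 4.681
endloop
endfacet
facet normal 0.208 0.032 0.978
outer loop
vertex -3.952 3.802 4.571
vertex -4.408 3.417 4.681
vertex -3.785 3.122 4.558
endloop
endfacet
facet normal -0.209 -0.033 -0.977
outer loop
vertex -4.818 3.352 2.765
vertex -4.195 3.058 2.642
vertex -4.805 2.745 2.783
endloop
endfacet
facet normal -0.978 -0.015 0.210
outer loop
vertex -4.818 3.352 2.765
vertex -4.805 2.745 2.783
vertex -4.408 3.417 4.681
endloop
endfacet
facet normal -0.978 -0.013 0.209
outer loop
vertex -4.408 3.417 4.681
vertex -4.805 2.745 2.783
vertex -4.396 2.81 4.699
endloop
endfacet
facet normal 0.209 0.033 0.977
outer loop
vertex -4.408 3.417 4.681
vertex -4.396 2.81 4.699
vertex -3.785 3.122 4.558
endloop
endfacet
facet normal -0.209 -0.034 -0.977
outer loop
vertex -4.805 2.745 2.783
vertex -4.195 3.058 2.642
vertex -4.333 2.374 2.695
endloop
endfacet
facet normal -0.593 -0.791 0.153
outer loop
vertex -4.805 2.745 2.783
vertex -4.333 2.374 2.695
vertex -4.396 2.81 4.699
endloop
endfacet
facet normal -0.594 -0.790 0.153
outer loop
vertex -4.396 2.81 4.699
vertex -4.333 2.374 2.695
vertex -3.924 2.438 4.61
endloop
endfacet
facet normal 0.209 0.032 0.977
outer loop
vertex -4.396 2.81 4.699
vertex -3.924 2.438 4.61
vertex -3.785 3.122 4.558
endloop
endfacet
facet normal -0.209 -0.034 -0.977
outer loop
vertex -4.333 2.374 2.695
vertex -4.195 3.058 2.642
vertex -3.757 2.517 2.567
endloop
endfacet
facet normal 0.237 -0.971 -0.018
outer loop
vertex -4.333 2.374 2.695
vertex -3.757 2.517 2.567
vertex -3.924 2.438 4.61
endloop
endfacet
facet normal 0.237 -0.971 -0.018
outer loop
vertex -3.924 2.438 4.61
vertex -3.757 2.517 2.567
vertex -3.347 2.581 4.482
endloop
endfacet
facet normal 0.209 0.032 0.977
outer loop
vertex -3.924 2.438 4.61
vertex -3.347 2.581 4.482
vertex -3.785 3.122 4.558
endloop
endfacet
facet normal -0.983 0.169 0.075
outer loop
vertex -3.871 2.279 1.064
vertex -3.787 3.044 0.441
vertex -4.022 1.716 0.352
endloop
endfacet
facet normal -0.085 -0.773 0.629
outer loop
vertex -2.273 1.416 0.219
vertex -3.871 2.279 1.064
vertex -4.022 1.716 0.352
endloop
endfacet
facet normal -0.983 0.169 0.075
outer loop
vertex -4.022 1.716 0.352
vertex -3.787 3.044 0.441
vertex -3.938 2.481 -0.271
endloop
endfacet
facet normal -0.164 -0.612 -0.774
outer loop
vertex -3.938 2.481 -0.271
vertex -2.273 1.416 0.219
vertex -4.022 1.716 0.352
endloop
endfacet
facet normal 0.164 0.612 0.774
outer loop
vertex -3.871 2.279 1.064
vertex -2.038 2.744 0.308
vertex -3.787 3.044 0.441
endloop
endfacet
facet normal -0.085 -0.773 0.629
outer loop
vertex -2.122 1.979 0.931
vertex -3.871 2.279 1.064
vertex -2.273 1.416 0.219
endloop
endfacet
facet normal 0.164 0.612 0.774
outer loop
vertex -2.122 1.979 0.931
vertex -2.038 2.744 0.308
vertex -3.871 2.279 1.064
endloop
endfacet
facet normal 0.085 0.773 -0.629
outer loop
vertex -3.787 3.044 0.441
vertex -2.038 2.744 0.308
vertex -3.938 2.481 -0.271
endloop
endfacet
facet normal -0.164 -0.612 -0.774
outer loop
vertex -2.189 2.181 -0.404
vertex -2.273 1.416 0.219
vertex -3.938 2.481 -0.271
endloop
endfacet
facet normal 0.085 0.773 -0.629
outer loop
vertex -3.938 2.481 -0.271
vertex -2.038 2.744 0.308
vertex -2.189 2.181 -0.404
endloop
endfacet
facet normal 0.983 -0.169 -0.075
outer loop
vertex -2.189 2.181 -0.404
vertex -2.122 1.979 0.931
vertex -2.273 1.416 0.219
endloop
endfacet
facet normal 0.983 -0.169 -0.075
outer loop
vertex -2.038 2.744 0.308
vertex -2.122 1.979 0.931
vertex -2.189 2.181 -0.404
endloop
endfacet

endsolid


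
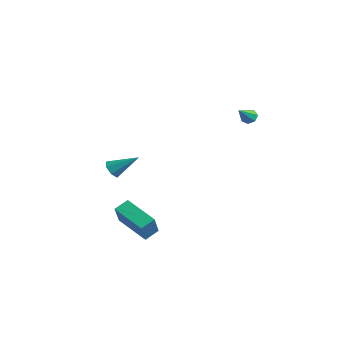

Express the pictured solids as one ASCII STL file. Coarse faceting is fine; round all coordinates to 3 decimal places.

solid 
facet normal -0.567 -0.592 -0.573
outer loop
vertex -2.447 -4.036 -0.685
vertex -2.934 -3.625 -0.628
vertex -2.473 -3.638 -1.071
endloop
endfacet
facet normal 0.959 -0.163 -0.233
outer loop
vertex -2.447 -4.036 -0.685
vertex -2.473 -3.638 -1.071
vertex -1.946 -2.595 0.368
endloop
endfacet
facet normal -0.567 -0.593 -0.572
outer loop
vertex -2.473 -3.638 -1.071
vertex -2.934 -3.625 -0.628
vertex -2.846 -3.23 -1.124
endloop
endfacet
facet normal 0.631 0.500 -0.593
outer loop
vertex -2.473 -3.638 -1.071
vertex -2.846 -3.23 -1.124
vertex -1.946 -2.595 0.368
endloop
endfacet
facet normal -0.569 -0.591 -0.572
outer loop
vertex -2.846 -3.23 -1.124
vertex -2.934 -3.625 -0.628
vertex -3.285 -3.119 -0.802
endloop
endfacet
facet normal -0.038 0.928 -0.372
outer loop
vertex -2.846 -3.23 -1.124
vertex -3.285 -3.119 -0.802
vertex -1.946 -2.595 0.368
endloop
endfacet
facet normal -0.569 -0.591 -0.572
outer loop
vertex -3.285 -3.119 -0.802
vertex -2.934 -3.625 -0.628
vertex -3.46 -3.389 -0.349
endloop
endfacet
facet normal -0.543 0.797 0.265
outer loop
vertex -3.285 -3.119 -0.802
vertex -3.46 -3.389 -0.349
vertex -1.946 -2.595 0.368
endloop
endfacet
facet normal -0.569 -0.592 -0.571
outer loop
vertex -3.46 -3.389 -0.349
vertex -2.934 -3.625 -0.628
vertex -3.239 -3.836 -0.106
endloop
endfacet
facet normal -0.505 0.206 0.838
outer loop
vertex -3.46 -3.389 -0.349
vertex -3.239 -3.836 -0.106
vertex -1.946 -2.595 0.368
endloop
endfacet
facet normal -0.569 -0.591 -0.571
outer loop
vertex -3.239 -3.836 -0.106
vertex -2.934 -3.625 -0.628
vertex -2.788 -4.125 -0.256
endloop
endfacet
facet normal 0.048 -0.400 0.915
outer loop
vertex -3.239 -3.836 -0.106
vertex -2.788 -4.125 -0.256
vertex -1.946 -2.595 0.368
endloop
endfacet
facet normal -0.567 -0.592 -0.573
outer loop
vertex -2.788 -4.125 -0.256
vertex -2.934 -3.625 -0.628
vertex -2.447 -4.036 -0.685
endloop
endfacet
facet normal 0.699 -0.564 0.439
outer loop
vertex -2.788 -4.125 -0.256
vertex -2.447 -4.036 -0.685
vertex -1.946 -2.595 0.368
endloop
endfacet
facet normal -0.916 -0.180 0.357
outer loop
vertex -1.411 -4.508 -2.783
vertex -1.405 -3.675 -2.347
vertex -2.067 -3.808 -4.113
endloop
endfacet
facet normal -0.006 -0.886 -0.463
outer loop
vertex -0.115 -3.425 -4.873
vertex -1.411 -4.508 -2.783
vertex -2.067 -3.808 -4.113
endloop
endfacet
facet normal -0.916 -0.180 0.357
outer loop
vertex -2.067 -3.808 -4.113
vertex -1.405 -3.675 -2.347
vertex -2.061 -2.975 -3.677
endloop
endfacet
facet normal -0.400 0.427 -0.811
outer loop
vertex -2.061 -2.975 -3.677
vertex -0.115 -3.425 -4.873
vertex -2.067 -3.808 -4.113
endloop
endfacet
facet normal 0.400 -0.427 0.811
outer loop
vertex -1.411 -4.508 -2.783
vertex 0.547 -3.292 -3.107
vertex -1.405 -3.675 -2.347
endloop
endfacet
facet normal -0.006 -0.886 -0.463
outer loop
vertex 0.541 -4.125 -3.543
vertex -1.411 -4.508 -2.783
vertex -0.115 -3.425 -4.873
endloop
endfacet
facet normal 0.400 -0.427 0.811
outer loop
vertex 0.541 -4.125 -3.543
vertex 0.547 -3.292 -3.107
vertex -1.411 -4.508 -2.783
endloop
endfacet
facet normal 0.006 0.886 0.463
outer loop
vertex -1.405 -3.675 -2.347
vertex 0.547 -3.292 -3.107
vertex -2.061 -2.975 -3.677
endloop
endfacet
facet normal -0.400 0.427 -0.811
outer loop
vertex -0.109 -2.592 -4.437
vertex -0.115 -3.425 -4.873
vertex -2.061 -2.975 -3.677
endloop
endfacet
facet normal 0.006 0.886 0.463
outer loop
vertex -2.061 -2.975 -3.677
vertex 0.547 -3.292 -3.107
vertex -0.109 -2.592 -4.437
endloop
endfacet
facet normal 0.916 0.180 -0.357
outer loop
vertex -0.109 -2.592 -4.437
vertex 0.541 -4.125 -3.543
vertex -0.115 -3.425 -4.873
endloop
endfacet
facet normal 0.916 0.180 -0.357
outer loop
vertex 0.547 -3.292 -3.107
vertex 0.541 -4.125 -3.543
vertex -0.109 -2.592 -4.437
endloop
endfacet
facet normal -0.248 0.747 -0.617
outer loop
vertex 1.437 2.102 2.908
vertex 1.228 2.355 3.298
vertex 1.709 2.374 3.128
endloop
endfacet
facet normal 0.789 -0.490 -0.370
outer loop
vertex 1.437 2.102 2.908
vertex 1.709 2.374 3.128
vertex 1.552 1.385 4.102
endloop
endfacet
facet normal -0.248 0.746 -0.618
outer loop
vertex 1.709 2.374 3.128
vertex 1.228 2.355 3.298
vertex 1.618 2.632 3.476
endloop
endfacet
facet normal 0.975 0.056 0.214
outer loop
vertex 1.709 2.374 3.128
vertex 1.618 2.632 3.476
vertex 1.552 1.385 4.102
endloop
endfacet
facet normal -0.249 0.747 -0.617
outer loop
vertex 1.618 2.632 3.476
vertex 1.228 2.355 3.298
vertex 1.234 2.681 3.69
endloop
endfacet
facet normal 0.488 0.371 0.790
outer loop
vertex 1.618 2.632 3.476
vertex 1.234 2.681 3.69
vertex 1.552 1.385 4.102
endloop
endfacet
facet normal -0.250 0.746 -0.617
outer loop
vertex 1.234 2.681 3.69
vertex 1.228 2.355 3.298
vertex 0.846 2.485 3.61
endloop
endfacet
facet normal -0.303 0.221 0.927
outer loop
vertex 1.234 2.681 3.69
vertex 0.846 2.485 3.61
vertex 1.552 1.385 4.102
endloop
endfacet
facet normal -0.250 0.746 -0.617
outer loop
vertex 0.846 2.485 3.61
vertex 1.228 2.355 3.298
vertex 0.746 2.191 3.295
endloop
endfacet
facet normal -0.805 -0.284 0.521
outer loop
vertex 0.846 2.485 3.61
vertex 0.746 2.191 3.295
vertex 1.552 1.385 4.102
endloop
endfacet
facet normal -0.250 0.745 -0.619
outer loop
vertex 0.746 2.191 3.295
vertex 1.228 2.355 3.298
vertex 1.009 2.02 2.983
endloop
endfacet
facet normal -0.638 -0.760 -0.122
outer loop
vertex 0.746 2.191 3.295
vertex 1.009 2.02 2.983
vertex 1.552 1.385 4.102
endloop
endfacet
facet normal -0.251 0.745 -0.618
outer loop
vertex 1.009 2.02 2.983
vertex 1.228 2.355 3.298
vertex 1.437 2.102 2.908
endloop
endfacet
facet normal 0.072 -0.852 -0.519
outer loop
vertex 1.009 2.02 2.983
vertex 1.437 2.102 2.908
vertex 1.552 1.385 4.102
endloop
endfacet

endsolid


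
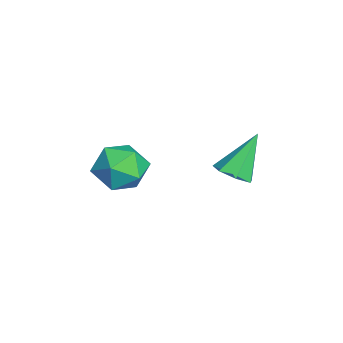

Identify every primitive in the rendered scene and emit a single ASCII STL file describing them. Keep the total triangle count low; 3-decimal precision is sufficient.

solid 
facet normal 0.363 -0.443 -0.820
outer loop
vertex 2.227 2.6 1.021
vertex 1.918 2.972 0.683
vertex 2.466 3.034 0.892
endloop
endfacet
facet normal 0.637 -0.125 0.761
outer loop
vertex 2.227 2.6 1.021
vertex 2.466 3.034 0.892
vertex 1.382 3.628 1.897
endloop
endfacet
facet normal 0.363 -0.442 -0.820
outer loop
vertex 2.466 3.034 0.892
vertex 1.918 2.972 0.683
vertex 2.292 3.422 0.606
endloop
endfacet
facet normal 0.695 0.602 0.394
outer loop
vertex 2.466 3.034 0.892
vertex 2.292 3.422 0.606
vertex 1.382 3.628 1.897
endloop
endfacet
facet normal 0.363 -0.442 -0.820
outer loop
vertex 2.292 3.422 0.606
vertex 1.918 2.972 0.683
vertex 1.836 3.471 0.378
endloop
endfacet
facet normal 0.137 0.989 -0.061
outer loop
vertex 2.292 3.422 0.606
vertex 1.836 3.471 0.378
vertex 1.382 3.628 1.897
endloop
endfacet
facet normal 0.363 -0.442 -0.821
outer loop
vertex 1.836 3.471 0.378
vertex 1.918 2.972 0.683
vertex 1.442 3.144 0.38
endloop
endfacet
facet normal -0.617 0.742 -0.261
outer loop
vertex 1.836 3.471 0.378
vertex 1.442 3.144 0.38
vertex 1.382 3.628 1.897
endloop
endfacet
facet normal 0.362 -0.442 -0.820
outer loop
vertex 1.442 3.144 0.38
vertex 1.918 2.972 0.683
vertex 1.406 2.688 0.61
endloop
endfacet
facet normal -0.997 0.051 -0.056
outer loop
vertex 1.442 3.144 0.38
vertex 1.406 2.688 0.61
vertex 1.382 3.628 1.897
endloop
endfacet
facet normal 0.363 -0.443 -0.820
outer loop
vertex 1.406 2.688 0.61
vertex 1.918 2.972 0.683
vertex 1.755 2.446 0.895
endloop
endfacet
facet normal -0.720 -0.567 0.400
outer loop
vertex 1.406 2.688 0.61
vertex 1.755 2.446 0.895
vertex 1.382 3.628 1.897
endloop
endfacet
facet normal 0.363 -0.443 -0.820
outer loop
vertex 1.755 2.446 0.895
vertex 1.918 2.972 0.683
vertex 2.227 2.6 1.021
endloop
endfacet
facet normal 0.007 -0.645 0.764
outer loop
vertex 1.755 2.446 0.895
vertex 2.227 2.6 1.021
vertex 1.382 3.628 1.897
endloop
endfacet
facet normal -0.358 0.745 -0.563
outer loop
vertex 3.763 0.497 1.514
vertex 3.011 0.321 1.759
vertex 3.459 0.851 2.176
endloop
endfacet
facet normal 0.304 0.891 -0.337
outer loop
vertex 3.763 0.497 1.514
vertex 3.459 0.851 2.176
vertex 4.225 0.588 2.172
endloop
endfacet
facet normal 0.735 0.372 -0.567
outer loop
vertex 3.763 0.497 1.514
vertex 4.225 0.588 2.172
vertex 4.251 -0.104 1.752
endloop
endfacet
facet normal 0.339 -0.096 -0.936
outer loop
vertex 3.763 0.497 1.514
vertex 4.251 -0.104 1.752
vertex 3.5 -0.269 1.497
endloop
endfacet
facet normal -0.336 0.136 -0.932
outer loop
vertex 3.763 0.497 1.514
vertex 3.5 -0.269 1.497
vertex 3.011 0.321 1.759
endloop
endfacet
facet normal 0.303 0.876 0.376
outer loop
vertex 4.225 0.588 2.172
vertex 3.459 0.851 2.176
vertex 3.76 0.469 2.823
endloop
endfacet
facet normal -0.768 0.640 0.012
outer loop
vertex 3.459 0.851 2.176
vertex 3.011 0.321 1.759
vertex 3.009 0.304 2.568
endloop
endfacet
facet normal -0.732 -0.346 -0.586
outer loop
vertex 3.011 0.321 1.759
vertex 3.5 -0.269 1.497
vertex 3.035 -0.388 2.148
endloop
endfacet
facet normal 0.360 -0.721 -0.593
outer loop
vertex 3.5 -0.269 1.497
vertex 4.251 -0.104 1.752
vertex 3.801 -0.651 2.144
endloop
endfacet
facet normal 0.999 0.036 0.003
outer loop
vertex 4.251 -0.104 1.752
vertex 4.225 0.588 2.172
vertex 4.249 -0.121 2.561
endloop
endfacet
facet normal -0.339 0.096 0.936
outer loop
vertex 3.497 -0.297 2.806
vertex 3.76 0.469 2.823
vertex 3.009 0.304 2.568
endloop
endfacet
facet normal -0.735 -0.372 0.567
outer loop
vertex 3.497 -0.297 2.806
vertex 3.009 0.304 2.568
vertex 3.035 -0.388 2.148
endloop
endfacet
facet normal -0.304 -0.891 0.337
outer loop
vertex 3.497 -0.297 2.806
vertex 3.035 -0.388 2.148
vertex 3.801 -0.651 2.144
endloop
endfacet
facet normal 0.358 -0.745 0.563
outer loop
vertex 3.497 -0.297 2.806
vertex 3.801 -0.651 2.144
vertex 4.249 -0.121 2.561
endloop
endfacet
facet normal 0.336 -0.136 0.932
outer loop
vertex 3.497 -0.297 2.806
vertex 4.249 -0.121 2.561
vertex 3.76 0.469 2.823
endloop
endfacet
facet normal -0.360 0.721 0.593
outer loop
vertex 3.009 0.304 2.568
vertex 3.76 0.469 2.823
vertex 3.459 0.851 2.176
endloop
endfacet
facet normal -0.999 -0.036 -0.003
outer loop
vertex 3.035 -0.388 2.148
vertex 3.009 0.304 2.568
vertex 3.011 0.321 1.759
endloop
endfacet
facet normal -0.303 -0.876 -0.376
outer loop
vertex 3.801 -0.651 2.144
vertex 3.035 -0.388 2.148
vertex 3.5 -0.269 1.497
endloop
endfacet
facet normal 0.768 -0.640 -0.012
outer loop
vertex 4.249 -0.121 2.561
vertex 3.801 -0.651 2.144
vertex 4.251 -0.104 1.752
endloop
endfacet
facet normal 0.732 0.346 0.586
outer loop
vertex 3.76 0.469 2.823
vertex 4.249 -0.121 2.561
vertex 4.225 0.588 2.172
endloop
endfacet

endsolid


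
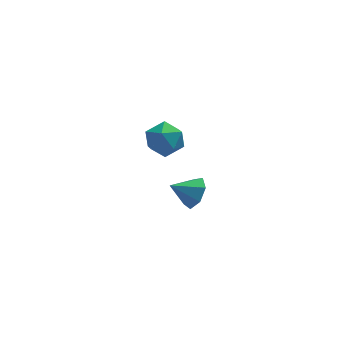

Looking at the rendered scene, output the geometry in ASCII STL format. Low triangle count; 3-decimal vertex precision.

solid 
facet normal 0.843 0.037 -0.537
outer loop
vertex 2.483 1.033 -2.911
vertex 2.126 0.701 -3.494
vertex 2.192 1.442 -3.339
endloop
endfacet
facet normal -0.172 0.651 0.739
outer loop
vertex 2.483 1.033 -2.911
vertex 2.192 1.442 -3.339
vertex 1.174 0.659 -2.886
endloop
endfacet
facet normal 0.842 0.038 -0.538
outer loop
vertex 2.192 1.442 -3.339
vertex 2.126 0.701 -3.494
vertex 1.851 1.293 -3.883
endloop
endfacet
facet normal -0.567 0.813 0.132
outer loop
vertex 2.192 1.442 -3.339
vertex 1.851 1.293 -3.883
vertex 1.174 0.659 -2.886
endloop
endfacet
facet normal 0.842 0.037 -0.538
outer loop
vertex 1.851 1.293 -3.883
vertex 2.126 0.701 -3.494
vertex 1.717 0.698 -4.134
endloop
endfacet
facet normal -0.863 0.348 -0.365
outer loop
vertex 1.851 1.293 -3.883
vertex 1.717 0.698 -4.134
vertex 1.174 0.659 -2.886
endloop
endfacet
facet normal 0.842 0.037 -0.538
outer loop
vertex 1.717 0.698 -4.134
vertex 2.126 0.701 -3.494
vertex 1.891 0.105 -3.903
endloop
endfacet
facet normal -0.839 -0.393 -0.377
outer loop
vertex 1.717 0.698 -4.134
vertex 1.891 0.105 -3.903
vertex 1.174 0.659 -2.886
endloop
endfacet
facet normal 0.842 0.037 -0.538
outer loop
vertex 1.891 0.105 -3.903
vertex 2.126 0.701 -3.494
vertex 2.242 -0.039 -3.364
endloop
endfacet
facet normal -0.511 -0.853 0.105
outer loop
vertex 1.891 0.105 -3.903
vertex 2.242 -0.039 -3.364
vertex 1.174 0.659 -2.886
endloop
endfacet
facet normal 0.843 0.038 -0.537
outer loop
vertex 2.242 -0.039 -3.364
vertex 2.126 0.701 -3.494
vertex 2.505 0.374 -2.922
endloop
endfacet
facet normal -0.127 -0.686 0.717
outer loop
vertex 2.242 -0.039 -3.364
vertex 2.505 0.374 -2.922
vertex 1.174 0.659 -2.886
endloop
endfacet
facet normal 0.843 0.037 -0.537
outer loop
vertex 2.505 0.374 -2.922
vertex 2.126 0.701 -3.494
vertex 2.483 1.033 -2.911
endloop
endfacet
facet normal 0.024 -0.016 1.000
outer loop
vertex 2.505 0.374 -2.922
vertex 2.483 1.033 -2.911
vertex 1.174 0.659 -2.886
endloop
endfacet
facet normal 0.267 0.893 -0.363
outer loop
vertex 0.965 -0.665 0.746
vertex 0.571 -0.296 1.364
vertex 1.362 -0.5 1.445
endloop
endfacet
facet normal 0.755 0.396 -0.522
outer loop
vertex 0.965 -0.665 0.746
vertex 1.362 -0.5 1.445
vertex 1.478 -1.219 1.068
endloop
endfacet
facet normal 0.432 -0.119 -0.894
outer loop
vertex 0.965 -0.665 0.746
vertex 1.478 -1.219 1.068
vertex 0.76 -1.459 0.753
endloop
endfacet
facet normal -0.256 0.058 -0.965
outer loop
vertex 0.965 -0.665 0.746
vertex 0.76 -1.459 0.753
vertex 0.199 -0.888 0.936
endloop
endfacet
facet normal -0.357 0.684 -0.636
outer loop
vertex 0.965 -0.665 0.746
vertex 0.199 -0.888 0.936
vertex 0.571 -0.296 1.364
endloop
endfacet
facet normal 0.990 0.113 0.090
outer loop
vertex 1.478 -1.219 1.068
vertex 1.362 -0.5 1.445
vertex 1.401 -1.192 1.884
endloop
endfacet
facet normal 0.201 0.916 0.347
outer loop
vertex 1.362 -0.5 1.445
vertex 0.571 -0.296 1.364
vertex 0.84 -0.621 2.067
endloop
endfacet
facet normal -0.810 0.578 -0.096
outer loop
vertex 0.571 -0.296 1.364
vertex 0.199 -0.888 0.936
vertex 0.122 -0.861 1.752
endloop
endfacet
facet normal -0.647 -0.434 -0.627
outer loop
vertex 0.199 -0.888 0.936
vertex 0.76 -1.459 0.753
vertex 0.238 -1.58 1.375
endloop
endfacet
facet normal 0.466 -0.722 -0.512
outer loop
vertex 0.76 -1.459 0.753
vertex 1.478 -1.219 1.068
vertex 1.029 -1.784 1.456
endloop
endfacet
facet normal 0.256 -0.058 0.965
outer loop
vertex 0.635 -1.415 2.074
vertex 1.401 -1.192 1.884
vertex 0.84 -0.621 2.067
endloop
endfacet
facet normal -0.432 0.119 0.894
outer loop
vertex 0.635 -1.415 2.074
vertex 0.84 -0.621 2.067
vertex 0.122 -0.861 1.752
endloop
endfacet
facet normal -0.755 -0.396 0.522
outer loop
vertex 0.635 -1.415 2.074
vertex 0.122 -0.861 1.752
vertex 0.238 -1.58 1.375
endloop
endfacet
facet normal -0.267 -0.893 0.363
outer loop
vertex 0.635 -1.415 2.074
vertex 0.238 -1.58 1.375
vertex 1.029 -1.784 1.456
endloop
endfacet
facet normal 0.357 -0.684 0.636
outer loop
vertex 0.635 -1.415 2.074
vertex 1.029 -1.784 1.456
vertex 1.401 -1.192 1.884
endloop
endfacet
facet normal 0.647 0.434 0.627
outer loop
vertex 0.84 -0.621 2.067
vertex 1.401 -1.192 1.884
vertex 1.362 -0.5 1.445
endloop
endfacet
facet normal -0.466 0.722 0.512
outer loop
vertex 0.122 -0.861 1.752
vertex 0.84 -0.621 2.067
vertex 0.571 -0.296 1.364
endloop
endfacet
facet normal -0.990 -0.113 -0.090
outer loop
vertex 0.238 -1.58 1.375
vertex 0.122 -0.861 1.752
vertex 0.199 -0.888 0.936
endloop
endfacet
facet normal -0.201 -0.916 -0.347
outer loop
vertex 1.029 -1.784 1.456
vertex 0.238 -1.58 1.375
vertex 0.76 -1.459 0.753
endloop
endfacet
facet normal 0.810 -0.578 0.096
outer loop
vertex 1.401 -1.192 1.884
vertex 1.029 -1.784 1.456
vertex 1.478 -1.219 1.068
endloop
endfacet

endsolid


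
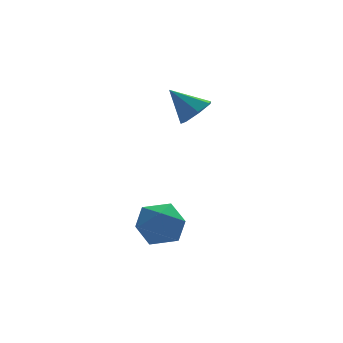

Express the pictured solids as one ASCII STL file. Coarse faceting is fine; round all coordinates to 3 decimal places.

solid 
facet normal 0.596 -0.381 -0.706
outer loop
vertex 2.893 2.499 2.1
vertex 2.395 2.945 1.439
vertex 3.149 3.25 1.911
endloop
endfacet
facet normal 0.406 0.090 0.909
outer loop
vertex 2.893 2.499 2.1
vertex 3.149 3.25 1.911
vertex 1.345 3.615 2.681
endloop
endfacet
facet normal 0.596 -0.382 -0.706
outer loop
vertex 3.149 3.25 1.911
vertex 2.395 2.945 1.439
vertex 2.837 3.771 1.366
endloop
endfacet
facet normal 0.377 0.768 0.518
outer loop
vertex 3.149 3.25 1.911
vertex 2.837 3.771 1.366
vertex 1.345 3.615 2.681
endloop
endfacet
facet normal 0.597 -0.382 -0.706
outer loop
vertex 2.837 3.771 1.366
vertex 2.395 2.945 1.439
vertex 2.193 3.67 0.876
endloop
endfacet
facet normal -0.131 0.991 -0.032
outer loop
vertex 2.837 3.771 1.366
vertex 2.193 3.67 0.876
vertex 1.345 3.615 2.681
endloop
endfacet
facet normal 0.597 -0.382 -0.706
outer loop
vertex 2.193 3.67 0.876
vertex 2.395 2.945 1.439
vertex 1.701 3.023 0.81
endloop
endfacet
facet normal -0.736 0.593 -0.328
outer loop
vertex 2.193 3.67 0.876
vertex 1.701 3.023 0.81
vertex 1.345 3.615 2.681
endloop
endfacet
facet normal 0.597 -0.381 -0.706
outer loop
vertex 1.701 3.023 0.81
vertex 2.395 2.945 1.439
vertex 1.732 2.317 1.217
endloop
endfacet
facet normal -0.981 -0.127 -0.146
outer loop
vertex 1.701 3.023 0.81
vertex 1.732 2.317 1.217
vertex 1.345 3.615 2.681
endloop
endfacet
facet normal 0.597 -0.381 -0.706
outer loop
vertex 1.732 2.317 1.217
vertex 2.395 2.945 1.439
vertex 2.262 2.083 1.791
endloop
endfacet
facet normal -0.683 -0.627 0.375
outer loop
vertex 1.732 2.317 1.217
vertex 2.262 2.083 1.791
vertex 1.345 3.615 2.681
endloop
endfacet
facet normal 0.597 -0.381 -0.706
outer loop
vertex 2.262 2.083 1.791
vertex 2.395 2.945 1.439
vertex 2.893 2.499 2.1
endloop
endfacet
facet normal -0.065 -0.530 0.846
outer loop
vertex 2.262 2.083 1.791
vertex 2.893 2.499 2.1
vertex 1.345 3.615 2.681
endloop
endfacet
facet normal 0.012 0.722 0.692
outer loop
vertex -0.064 0.816 -3.392
vertex -0.839 0.144 -2.677
vertex 0.399 0.008 -2.557
endloop
endfacet
facet normal 0.628 0.703 0.332
outer loop
vertex -0.064 0.816 -3.392
vertex 0.399 0.008 -2.557
vertex 0.909 0.091 -3.697
endloop
endfacet
facet normal 0.483 0.799 -0.359
outer loop
vertex -0.064 0.816 -3.392
vertex 0.909 0.091 -3.697
vertex -0.014 0.278 -4.521
endloop
endfacet
facet normal -0.223 0.876 -0.427
outer loop
vertex -0.064 0.816 -3.392
vertex -0.014 0.278 -4.521
vertex -1.095 0.311 -3.89
endloop
endfacet
facet normal -0.513 0.829 0.222
outer loop
vertex -0.064 0.816 -3.392
vertex -1.095 0.311 -3.89
vertex -0.839 0.144 -2.677
endloop
endfacet
facet normal 0.910 0.052 0.411
outer loop
vertex 0.909 0.091 -3.697
vertex 0.399 0.008 -2.557
vertex 0.735 -1.031 -3.17
endloop
endfacet
facet normal -0.087 0.082 0.993
outer loop
vertex 0.399 0.008 -2.557
vertex -0.839 0.144 -2.677
vertex -0.346 -0.998 -2.539
endloop
endfacet
facet normal -0.938 0.255 0.233
outer loop
vertex -0.839 0.144 -2.677
vertex -1.095 0.311 -3.89
vertex -1.269 -0.811 -3.363
endloop
endfacet
facet normal -0.468 0.332 -0.819
outer loop
vertex -1.095 0.311 -3.89
vertex -0.014 0.278 -4.521
vertex -0.759 -0.728 -4.503
endloop
endfacet
facet normal 0.675 0.206 -0.709
outer loop
vertex -0.014 0.278 -4.521
vertex 0.909 0.091 -3.697
vertex 0.479 -0.864 -4.383
endloop
endfacet
facet normal 0.223 -0.876 0.427
outer loop
vertex -0.296 -1.536 -3.668
vertex 0.735 -1.031 -3.17
vertex -0.346 -0.998 -2.539
endloop
endfacet
facet normal -0.483 -0.799 0.359
outer loop
vertex -0.296 -1.536 -3.668
vertex -0.346 -0.998 -2.539
vertex -1.269 -0.811 -3.363
endloop
endfacet
facet normal -0.628 -0.703 -0.332
outer loop
vertex -0.296 -1.536 -3.668
vertex -1.269 -0.811 -3.363
vertex -0.759 -0.728 -4.503
endloop
endfacet
facet normal -0.012 -0.722 -0.692
outer loop
vertex -0.296 -1.536 -3.668
vertex -0.759 -0.728 -4.503
vertex 0.479 -0.864 -4.383
endloop
endfacet
facet normal 0.513 -0.829 -0.222
outer loop
vertex -0.296 -1.536 -3.668
vertex 0.479 -0.864 -4.383
vertex 0.735 -1.031 -3.17
endloop
endfacet
facet normal 0.468 -0.332 0.819
outer loop
vertex -0.346 -0.998 -2.539
vertex 0.735 -1.031 -3.17
vertex 0.399 0.008 -2.557
endloop
endfacet
facet normal -0.675 -0.206 0.709
outer loop
vertex -1.269 -0.811 -3.363
vertex -0.346 -0.998 -2.539
vertex -0.839 0.144 -2.677
endloop
endfacet
facet normal -0.910 -0.052 -0.411
outer loop
vertex -0.759 -0.728 -4.503
vertex -1.269 -0.811 -3.363
vertex -1.095 0.311 -3.89
endloop
endfacet
facet normal 0.087 -0.082 -0.993
outer loop
vertex 0.479 -0.864 -4.383
vertex -0.759 -0.728 -4.503
vertex -0.014 0.278 -4.521
endloop
endfacet
facet normal 0.938 -0.255 -0.233
outer loop
vertex 0.735 -1.031 -3.17
vertex 0.479 -0.864 -4.383
vertex 0.909 0.091 -3.697
endloop
endfacet

endsolid


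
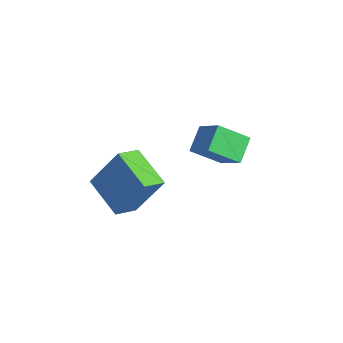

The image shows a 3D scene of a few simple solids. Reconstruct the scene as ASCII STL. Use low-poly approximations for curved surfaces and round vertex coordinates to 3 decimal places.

solid 
facet normal -0.830 -0.151 -0.536
outer loop
vertex 0.864 -0.266 -2.356
vertex 1.182 0.836 -3.159
vertex 1.444 -0.948 -3.062
endloop
endfacet
facet normal -0.227 -0.787 0.574
outer loop
vertex 2.498 -0.756 -2.381
vertex 0.864 -0.266 -2.356
vertex 1.444 -0.948 -3.062
endloop
endfacet
facet normal -0.830 -0.151 -0.536
outer loop
vertex 1.444 -0.948 -3.062
vertex 1.182 0.836 -3.159
vertex 1.762 0.154 -3.865
endloop
endfacet
facet normal 0.509 -0.598 -0.619
outer loop
vertex 1.762 0.154 -3.865
vertex 2.498 -0.756 -2.381
vertex 1.444 -0.948 -3.062
endloop
endfacet
facet normal -0.509 0.598 0.619
outer loop
vertex 0.864 -0.266 -2.356
vertex 2.236 1.028 -2.478
vertex 1.182 0.836 -3.159
endloop
endfacet
facet normal -0.227 -0.787 0.574
outer loop
vertex 1.918 -0.074 -1.675
vertex 0.864 -0.266 -2.356
vertex 2.498 -0.756 -2.381
endloop
endfacet
facet normal -0.509 0.598 0.619
outer loop
vertex 1.918 -0.074 -1.675
vertex 2.236 1.028 -2.478
vertex 0.864 -0.266 -2.356
endloop
endfacet
facet normal 0.227 0.787 -0.574
outer loop
vertex 1.182 0.836 -3.159
vertex 2.236 1.028 -2.478
vertex 1.762 0.154 -3.865
endloop
endfacet
facet normal 0.509 -0.598 -0.619
outer loop
vertex 2.816 0.346 -3.184
vertex 2.498 -0.756 -2.381
vertex 1.762 0.154 -3.865
endloop
endfacet
facet normal 0.227 0.787 -0.574
outer loop
vertex 1.762 0.154 -3.865
vertex 2.236 1.028 -2.478
vertex 2.816 0.346 -3.184
endloop
endfacet
facet normal 0.830 0.151 0.536
outer loop
vertex 2.816 0.346 -3.184
vertex 1.918 -0.074 -1.675
vertex 2.498 -0.756 -2.381
endloop
endfacet
facet normal 0.830 0.151 0.536
outer loop
vertex 2.236 1.028 -2.478
vertex 1.918 -0.074 -1.675
vertex 2.816 0.346 -3.184
endloop
endfacet
facet normal -0.335 -0.410 -0.848
outer loop
vertex 1.437 -4.749 -3.407
vertex 1.14 -3.858 -3.721
vertex 2.974 -4.493 -4.137
endloop
endfacet
facet normal 0.300 -0.900 0.316
outer loop
vertex 3.62 -3.702 -2.499
vertex 1.437 -4.749 -3.407
vertex 2.974 -4.493 -4.137
endloop
endfacet
facet normal -0.334 -0.410 -0.849
outer loop
vertex 2.974 -4.493 -4.137
vertex 1.14 -3.858 -3.721
vertex 2.677 -3.602 -4.45
endloop
endfacet
facet normal 0.893 0.149 -0.424
outer loop
vertex 2.677 -3.602 -4.45
vertex 3.62 -3.702 -2.499
vertex 2.974 -4.493 -4.137
endloop
endfacet
facet normal -0.893 -0.148 0.424
outer loop
vertex 1.437 -4.749 -3.407
vertex 1.786 -3.067 -2.083
vertex 1.14 -3.858 -3.721
endloop
endfacet
facet normal 0.300 -0.900 0.316
outer loop
vertex 2.083 -3.958 -1.77
vertex 1.437 -4.749 -3.407
vertex 3.62 -3.702 -2.499
endloop
endfacet
facet normal -0.893 -0.149 0.424
outer loop
vertex 2.083 -3.958 -1.77
vertex 1.786 -3.067 -2.083
vertex 1.437 -4.749 -3.407
endloop
endfacet
facet normal -0.300 0.900 -0.316
outer loop
vertex 1.14 -3.858 -3.721
vertex 1.786 -3.067 -2.083
vertex 2.677 -3.602 -4.45
endloop
endfacet
facet normal 0.893 0.148 -0.424
outer loop
vertex 3.323 -2.811 -2.813
vertex 3.62 -3.702 -2.499
vertex 2.677 -3.602 -4.45
endloop
endfacet
facet normal -0.300 0.900 -0.316
outer loop
vertex 2.677 -3.602 -4.45
vertex 1.786 -3.067 -2.083
vertex 3.323 -2.811 -2.813
endloop
endfacet
facet normal 0.334 0.410 0.849
outer loop
vertex 3.323 -2.811 -2.813
vertex 2.083 -3.958 -1.77
vertex 3.62 -3.702 -2.499
endloop
endfacet
facet normal 0.335 0.410 0.849
outer loop
vertex 1.786 -3.067 -2.083
vertex 2.083 -3.958 -1.77
vertex 3.323 -2.811 -2.813
endloop
endfacet

endsolid


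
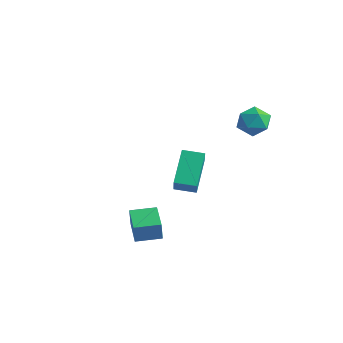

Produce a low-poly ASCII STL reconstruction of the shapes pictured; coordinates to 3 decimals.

solid 
facet normal -0.584 -0.808 -0.073
outer loop
vertex -0.611 -4.424 -0.699
vertex -1.821 -3.572 -0.455
vertex -0.71 -4.255 -1.781
endloop
endfacet
facet normal 0.807 -0.568 -0.163
outer loop
vertex 0.061 -3.188 -1.685
vertex -0.611 -4.424 -0.699
vertex -0.71 -4.255 -1.781
endloop
endfacet
facet normal -0.584 -0.808 -0.073
outer loop
vertex -0.71 -4.255 -1.781
vertex -1.821 -3.572 -0.455
vertex -1.92 -3.403 -1.537
endloop
endfacet
facet normal -0.090 0.154 -0.984
outer loop
vertex -1.92 -3.403 -1.537
vertex 0.061 -3.188 -1.685
vertex -0.71 -4.255 -1.781
endloop
endfacet
facet normal 0.090 -0.154 0.984
outer loop
vertex -0.611 -4.424 -0.699
vertex -1.05 -2.505 -0.359
vertex -1.821 -3.572 -0.455
endloop
endfacet
facet normal 0.807 -0.568 -0.163
outer loop
vertex 0.16 -3.357 -0.603
vertex -0.611 -4.424 -0.699
vertex 0.061 -3.188 -1.685
endloop
endfacet
facet normal 0.090 -0.154 0.984
outer loop
vertex 0.16 -3.357 -0.603
vertex -1.05 -2.505 -0.359
vertex -0.611 -4.424 -0.699
endloop
endfacet
facet normal -0.807 0.568 0.163
outer loop
vertex -1.821 -3.572 -0.455
vertex -1.05 -2.505 -0.359
vertex -1.92 -3.403 -1.537
endloop
endfacet
facet normal -0.090 0.154 -0.984
outer loop
vertex -1.149 -2.336 -1.441
vertex 0.061 -3.188 -1.685
vertex -1.92 -3.403 -1.537
endloop
endfacet
facet normal -0.807 0.568 0.163
outer loop
vertex -1.92 -3.403 -1.537
vertex -1.05 -2.505 -0.359
vertex -1.149 -2.336 -1.441
endloop
endfacet
facet normal 0.584 0.808 0.073
outer loop
vertex -1.149 -2.336 -1.441
vertex 0.16 -3.357 -0.603
vertex 0.061 -3.188 -1.685
endloop
endfacet
facet normal 0.584 0.808 0.073
outer loop
vertex -1.05 -2.505 -0.359
vertex 0.16 -3.357 -0.603
vertex -1.149 -2.336 -1.441
endloop
endfacet
facet normal -0.475 0.450 -0.756
outer loop
vertex -4.964 2.941 -0.895
vertex -4.04 3.658 -1.048
vertex -4.094 1.521 -2.286
endloop
endfacet
facet normal -0.784 -0.608 0.130
outer loop
vertex -3.42 0.882 -1.212
vertex -4.964 2.941 -0.895
vertex -4.094 1.521 -2.286
endloop
endfacet
facet normal -0.474 0.450 -0.757
outer loop
vertex -4.094 1.521 -2.286
vertex -4.04 3.658 -1.048
vertex -3.169 2.238 -2.439
endloop
endfacet
facet normal 0.401 -0.654 -0.641
outer loop
vertex -3.169 2.238 -2.439
vertex -3.42 0.882 -1.212
vertex -4.094 1.521 -2.286
endloop
endfacet
facet normal -0.401 0.654 0.641
outer loop
vertex -4.964 2.941 -0.895
vertex -3.366 3.019 0.026
vertex -4.04 3.658 -1.048
endloop
endfacet
facet normal -0.784 -0.608 0.130
outer loop
vertex -4.291 2.302 0.179
vertex -4.964 2.941 -0.895
vertex -3.42 0.882 -1.212
endloop
endfacet
facet normal -0.401 0.654 0.641
outer loop
vertex -4.291 2.302 0.179
vertex -3.366 3.019 0.026
vertex -4.964 2.941 -0.895
endloop
endfacet
facet normal 0.783 0.608 -0.130
outer loop
vertex -4.04 3.658 -1.048
vertex -3.366 3.019 0.026
vertex -3.169 2.238 -2.439
endloop
endfacet
facet normal 0.402 -0.654 -0.641
outer loop
vertex -2.496 1.599 -1.365
vertex -3.42 0.882 -1.212
vertex -3.169 2.238 -2.439
endloop
endfacet
facet normal 0.784 0.607 -0.130
outer loop
vertex -3.169 2.238 -2.439
vertex -3.366 3.019 0.026
vertex -2.496 1.599 -1.365
endloop
endfacet
facet normal 0.474 -0.450 0.757
outer loop
vertex -2.496 1.599 -1.365
vertex -4.291 2.302 0.179
vertex -3.42 0.882 -1.212
endloop
endfacet
facet normal 0.474 -0.450 0.756
outer loop
vertex -3.366 3.019 0.026
vertex -4.291 2.302 0.179
vertex -2.496 1.599 -1.365
endloop
endfacet
facet normal -0.101 -0.163 0.981
outer loop
vertex -0.117 3.113 4.719
vertex -0.189 2.183 4.557
vertex 0.66 2.573 4.709
endloop
endfacet
facet normal 0.299 0.415 0.859
outer loop
vertex -0.117 3.113 4.719
vertex 0.66 2.573 4.709
vertex 0.669 3.424 4.295
endloop
endfacet
facet normal -0.089 0.875 0.477
outer loop
vertex -0.117 3.113 4.719
vertex 0.669 3.424 4.295
vertex -0.174 3.56 3.888
endloop
endfacet
facet normal -0.730 0.580 0.362
outer loop
vertex -0.117 3.113 4.719
vertex -0.174 3.56 3.888
vertex -0.704 2.793 4.049
endloop
endfacet
facet normal -0.736 -0.060 0.674
outer loop
vertex -0.117 3.113 4.719
vertex -0.704 2.793 4.049
vertex -0.189 2.183 4.557
endloop
endfacet
facet normal 0.859 0.217 0.464
outer loop
vertex 0.669 3.424 4.295
vertex 0.66 2.573 4.709
vertex 1.084 2.687 3.871
endloop
endfacet
facet normal 0.212 -0.720 0.661
outer loop
vertex 0.66 2.573 4.709
vertex -0.189 2.183 4.557
vertex 0.554 1.92 4.032
endloop
endfacet
facet normal -0.817 -0.554 0.163
outer loop
vertex -0.189 2.183 4.557
vertex -0.704 2.793 4.049
vertex -0.289 2.056 3.625
endloop
endfacet
facet normal -0.805 0.485 -0.341
outer loop
vertex -0.704 2.793 4.049
vertex -0.174 3.56 3.888
vertex -0.28 2.907 3.211
endloop
endfacet
facet normal 0.230 0.961 -0.156
outer loop
vertex -0.174 3.56 3.888
vertex 0.669 3.424 4.295
vertex 0.569 3.297 3.363
endloop
endfacet
facet normal 0.730 -0.580 -0.362
outer loop
vertex 0.497 2.367 3.201
vertex 1.084 2.687 3.871
vertex 0.554 1.92 4.032
endloop
endfacet
facet normal 0.089 -0.875 -0.477
outer loop
vertex 0.497 2.367 3.201
vertex 0.554 1.92 4.032
vertex -0.289 2.056 3.625
endloop
endfacet
facet normal -0.299 -0.415 -0.859
outer loop
vertex 0.497 2.367 3.201
vertex -0.289 2.056 3.625
vertex -0.28 2.907 3.211
endloop
endfacet
facet normal 0.101 0.163 -0.981
outer loop
vertex 0.497 2.367 3.201
vertex -0.28 2.907 3.211
vertex 0.569 3.297 3.363
endloop
endfacet
facet normal 0.736 0.060 -0.674
outer loop
vertex 0.497 2.367 3.201
vertex 0.569 3.297 3.363
vertex 1.084 2.687 3.871
endloop
endfacet
facet normal 0.805 -0.485 0.341
outer loop
vertex 0.554 1.92 4.032
vertex 1.084 2.687 3.871
vertex 0.66 2.573 4.709
endloop
endfacet
facet normal -0.230 -0.961 0.156
outer loop
vertex -0.289 2.056 3.625
vertex 0.554 1.92 4.032
vertex -0.189 2.183 4.557
endloop
endfacet
facet normal -0.859 -0.217 -0.464
outer loop
vertex -0.28 2.907 3.211
vertex -0.289 2.056 3.625
vertex -0.704 2.793 4.049
endloop
endfacet
facet normal -0.212 0.720 -0.661
outer loop
vertex 0.569 3.297 3.363
vertex -0.28 2.907 3.211
vertex -0.174 3.56 3.888
endloop
endfacet
facet normal 0.817 0.554 -0.163
outer loop
vertex 1.084 2.687 3.871
vertex 0.569 3.297 3.363
vertex 0.669 3.424 4.295
endloop
endfacet

endsolid
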